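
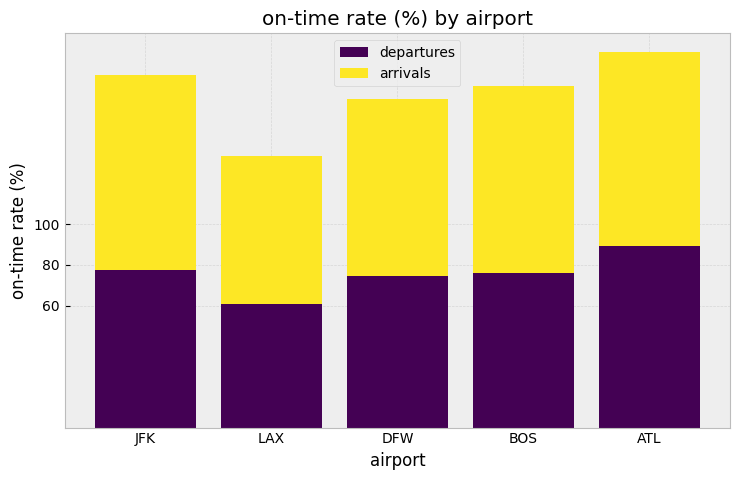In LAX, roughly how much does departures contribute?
≈ 60

departures top ≈ 60, bottom ≈ 0; segment ≈ 60.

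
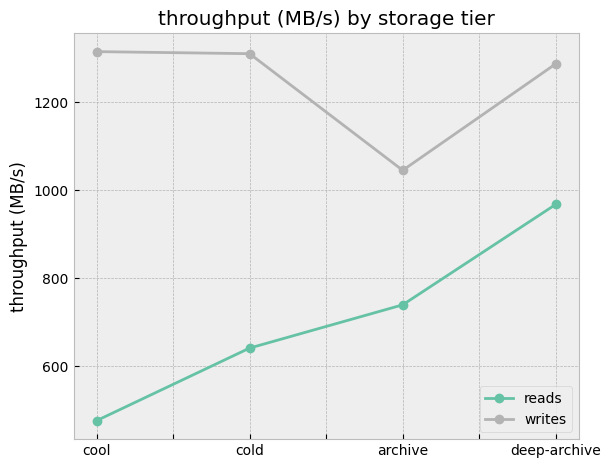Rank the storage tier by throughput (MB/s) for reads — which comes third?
Top 4 for reads: deep-archive ≈ 1000, archive ≈ 700, cold ≈ 600, cool ≈ 500.

cold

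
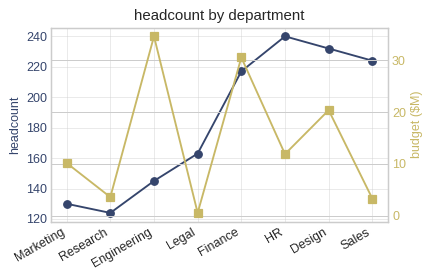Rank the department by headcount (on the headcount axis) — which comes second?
Top 3 (on the headcount axis): HR ≈ 240, Design ≈ 230, Sales ≈ 220.

Design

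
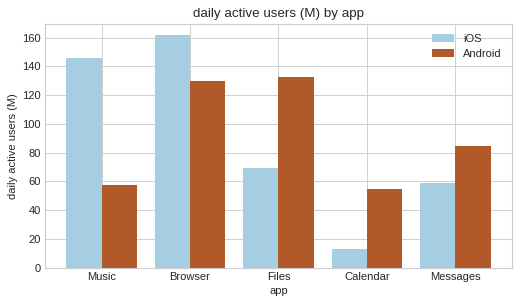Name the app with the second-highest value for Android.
Browser

Top 3 for Android: Files ≈ 140, Browser ≈ 120, Messages ≈ 80.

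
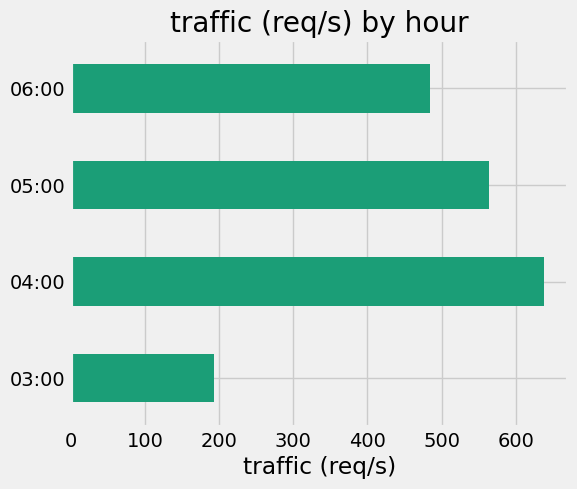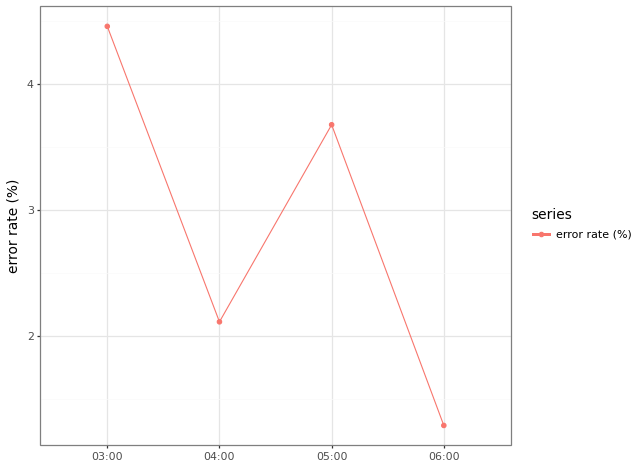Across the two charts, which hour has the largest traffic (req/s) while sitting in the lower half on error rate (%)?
04:00

Chart 2 median error rate (%) ≈ 3; below-median hours: 04:00, 06:00. Among those, 04:00 has the highest traffic (req/s) (≈ 600).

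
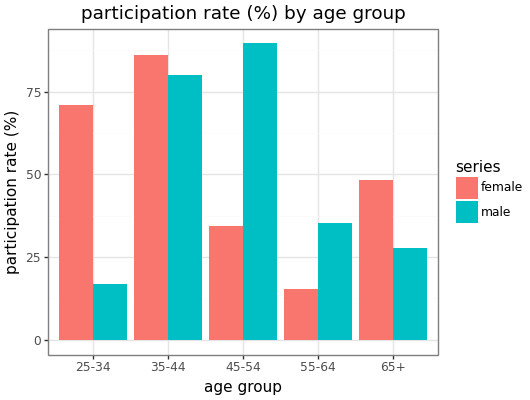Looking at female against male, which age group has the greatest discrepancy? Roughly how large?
45-54: female ≈ 30, male ≈ 90 → gap ≈ 60. Next-largest (25-34) is only ≈ 50.

45-54, ≈ 60 %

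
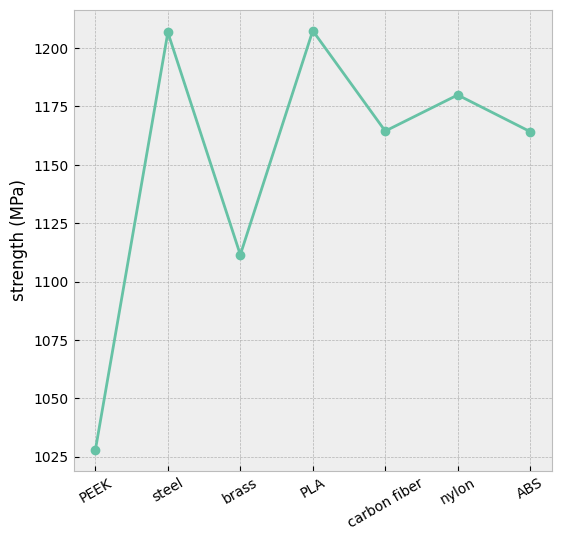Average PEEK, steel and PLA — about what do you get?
(1020 + 1200 + 1200) / 3 ≈ 1140.

≈ 1140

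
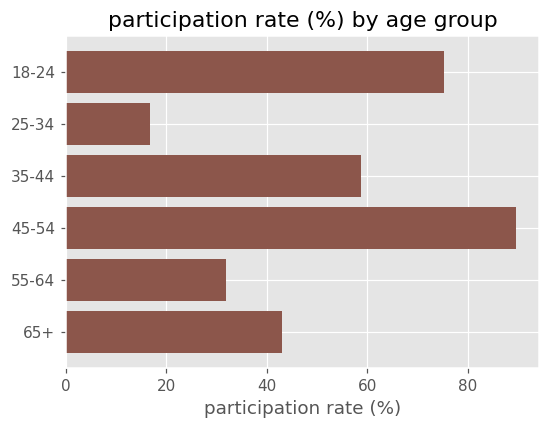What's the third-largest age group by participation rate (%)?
35-44

Top 4: 45-54 ≈ 90, 18-24 ≈ 80, 35-44 ≈ 60, 65+ ≈ 40.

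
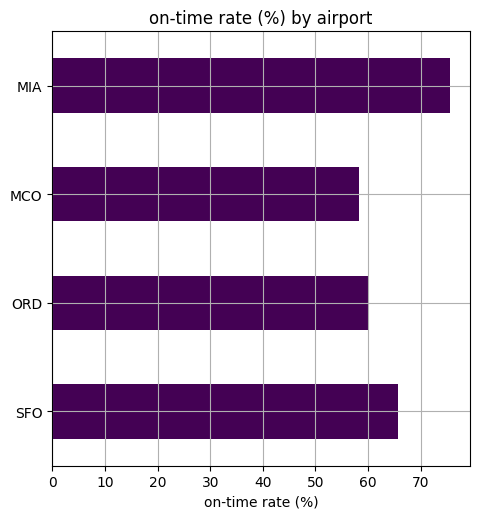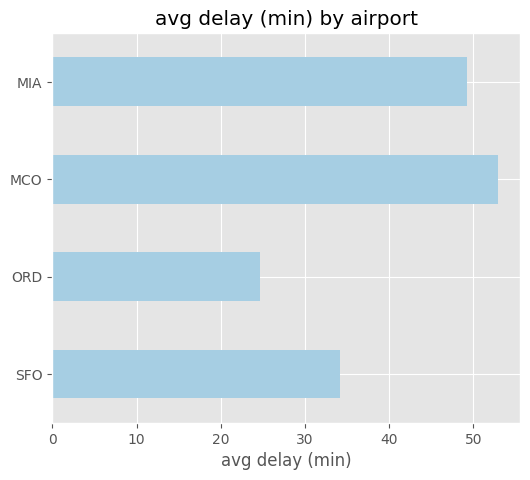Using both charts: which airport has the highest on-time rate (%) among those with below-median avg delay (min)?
Chart 2 median avg delay (min) ≈ 40; below-median airports: SFO, ORD. Among those, SFO has the highest on-time rate (%) (≈ 70).

SFO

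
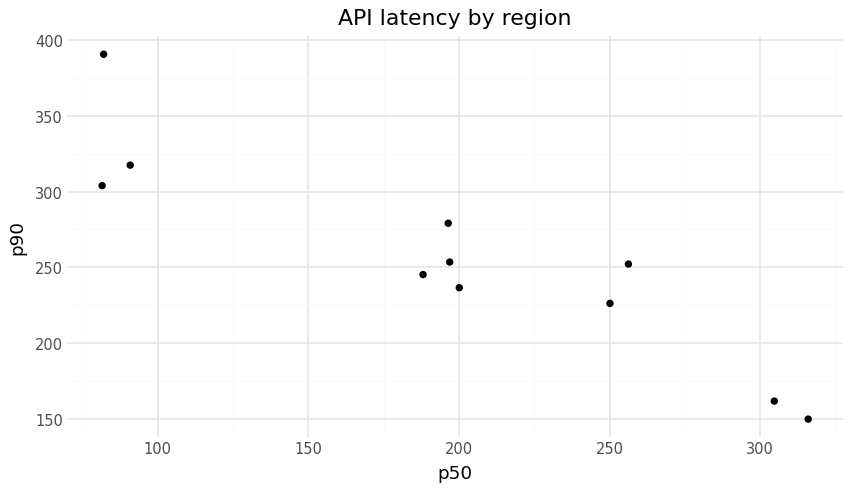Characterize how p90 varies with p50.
negative, strong

Points are negatively correlated; strong (|r| ≈ 0.9).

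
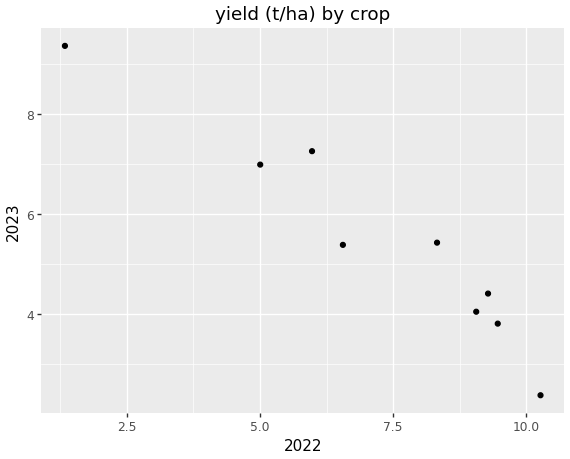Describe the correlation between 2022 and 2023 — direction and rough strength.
Points are negatively correlated; strong (|r| ≈ 1.0).

negative, strong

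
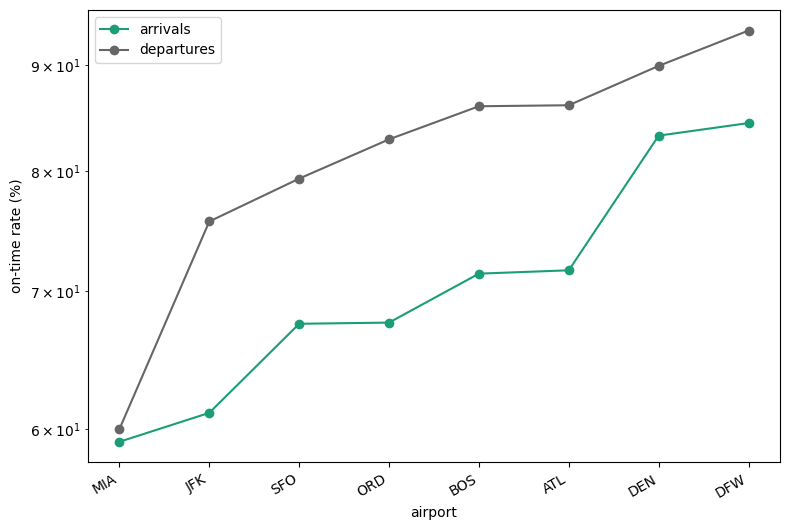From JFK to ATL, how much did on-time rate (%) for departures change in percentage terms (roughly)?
JFK ≈ 75, ATL ≈ 85; (85 − 75) / 75 ≈ +13.3%.

≈ +13.3%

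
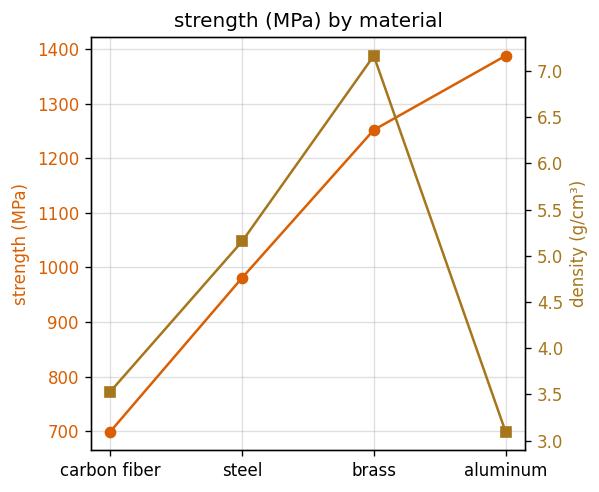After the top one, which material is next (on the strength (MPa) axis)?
Top 3 (on the strength (MPa) axis): aluminum ≈ 1400, brass ≈ 1300, steel ≈ 1000.

brass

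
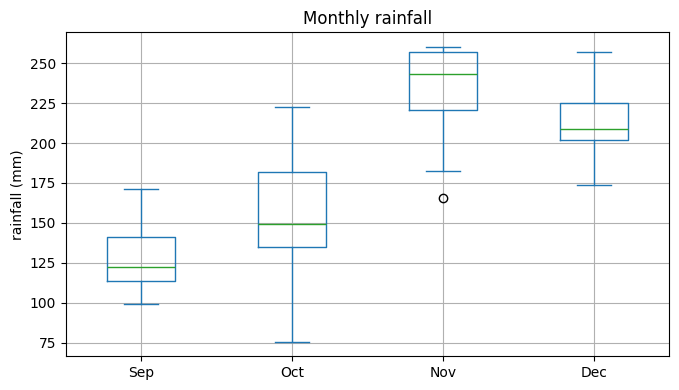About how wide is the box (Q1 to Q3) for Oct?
Q3 ≈ 180, Q1 ≈ 130; IQR ≈ 50.

≈ 50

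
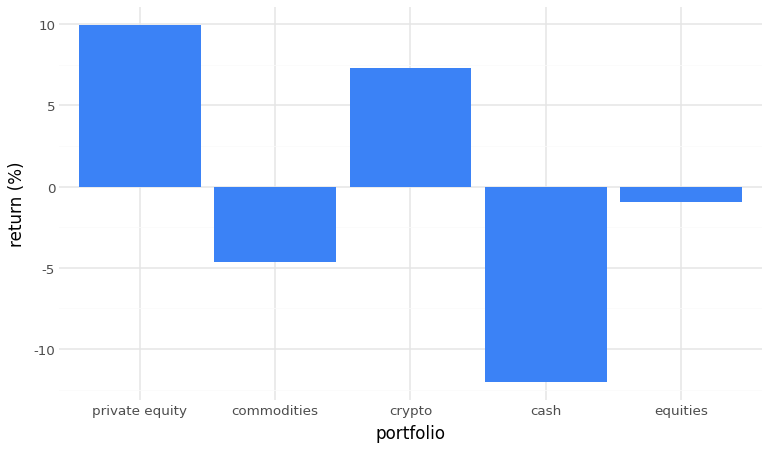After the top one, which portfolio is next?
Top 3: private equity ≈ 10, crypto ≈ 8, equities ≈ 0.

crypto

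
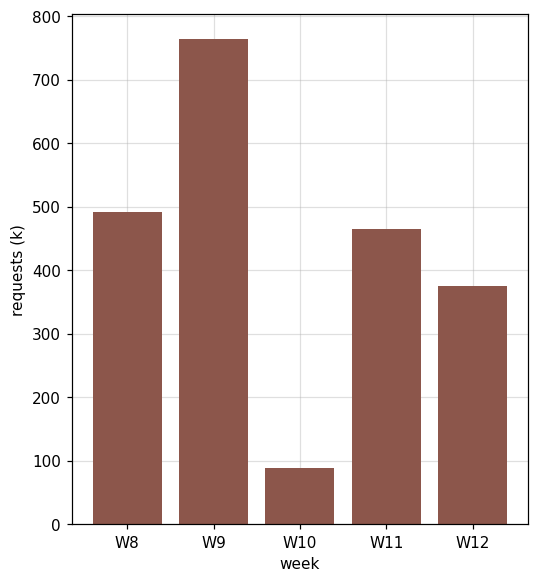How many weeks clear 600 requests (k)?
1

Above 600: W9.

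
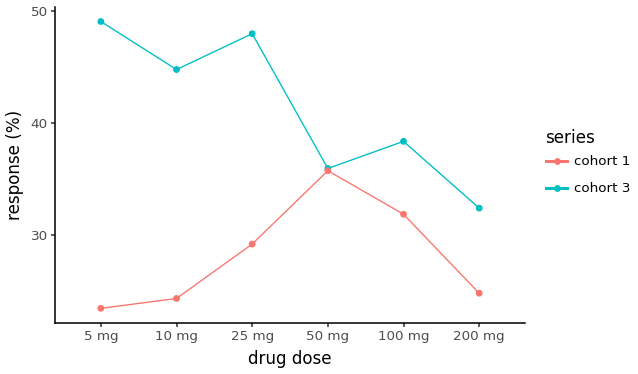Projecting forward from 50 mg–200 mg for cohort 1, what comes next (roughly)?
≈ 20

Last three: 35, 30, 25 → slope ≈ -5/step → next ≈ 20.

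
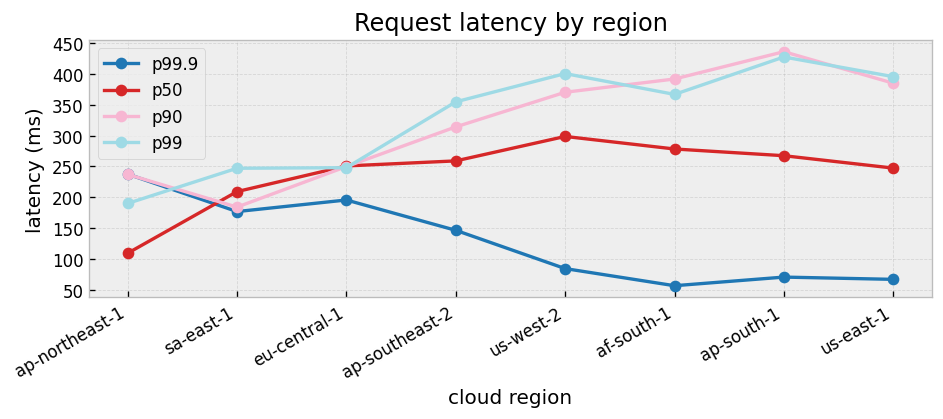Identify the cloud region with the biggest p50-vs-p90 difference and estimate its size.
ap-south-1, ≈ 200 ms

ap-south-1: p50 ≈ 250, p90 ≈ 450 → gap ≈ 200. Next-largest (us-east-1) is only ≈ 150.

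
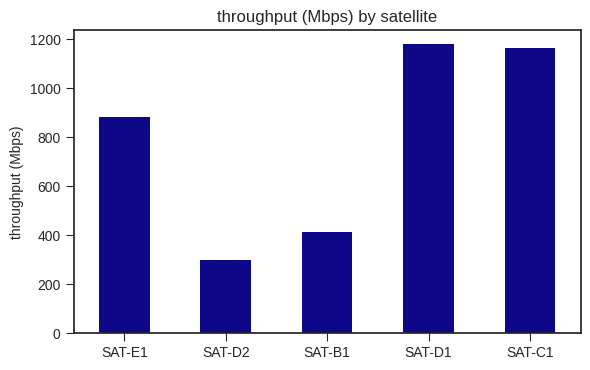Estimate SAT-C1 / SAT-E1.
≈ 1.33×

SAT-C1 ≈ 1200, SAT-E1 ≈ 900; 1200/900 ≈ 1.33.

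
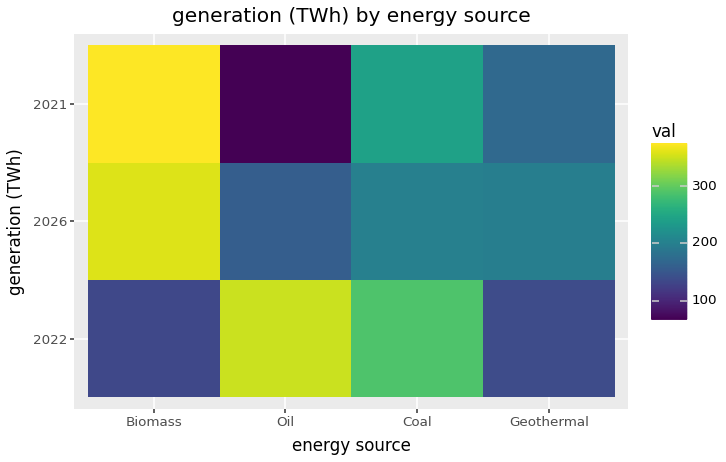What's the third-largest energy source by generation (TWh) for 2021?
Geothermal

Top 4 for 2021: Biomass ≈ 400, Coal ≈ 250, Geothermal ≈ 150, Oil ≈ 50.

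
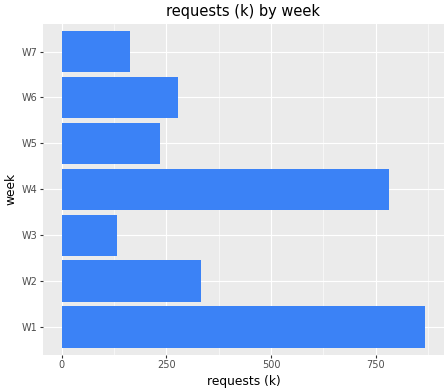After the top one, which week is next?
W4

Top 3: W1 ≈ 900, W4 ≈ 800, W2 ≈ 300.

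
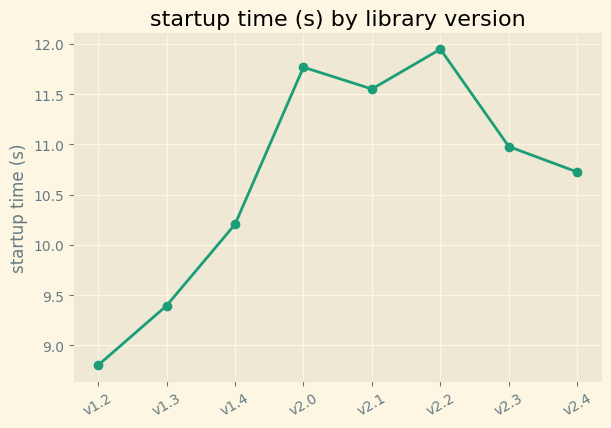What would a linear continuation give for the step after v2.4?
≈ 9.75

Last three: 12.0, 11.0, 10.5 → slope ≈ -0.75/step → next ≈ 9.75.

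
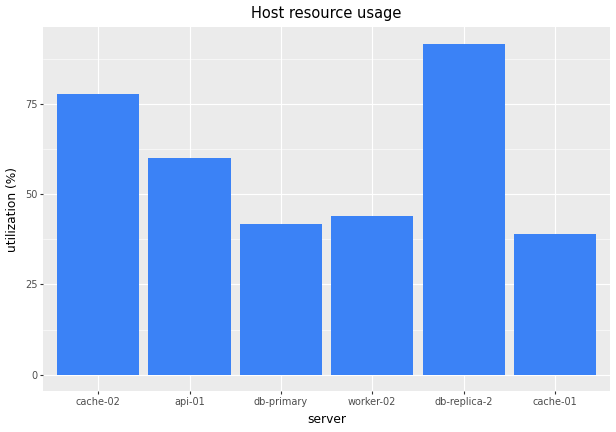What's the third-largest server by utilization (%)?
api-01

Top 4: db-replica-2 ≈ 90, cache-02 ≈ 80, api-01 ≈ 60, worker-02 ≈ 40.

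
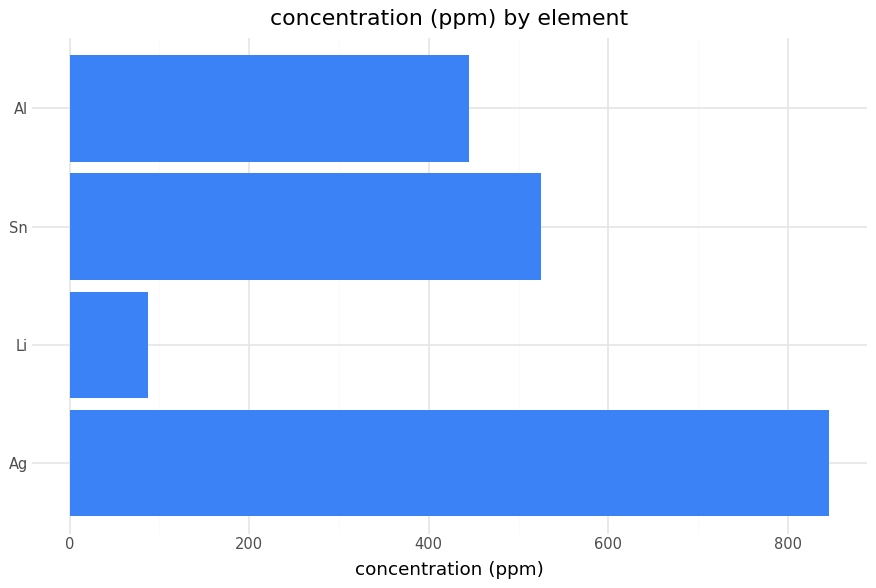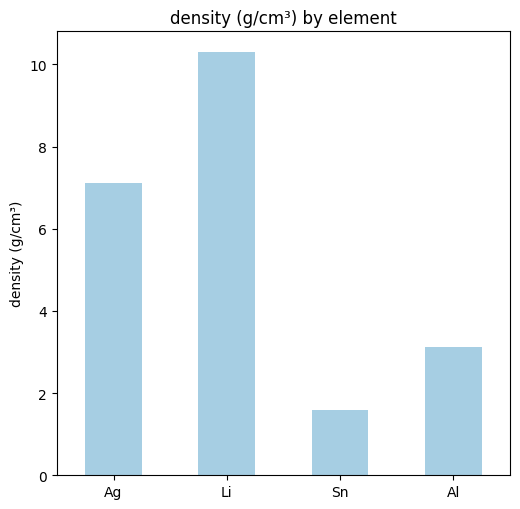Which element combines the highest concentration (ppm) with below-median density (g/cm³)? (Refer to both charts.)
Sn

Chart 2 median density (g/cm³) ≈ 5; below-median elements: Sn, Al. Among those, Sn has the highest concentration (ppm) (≈ 500).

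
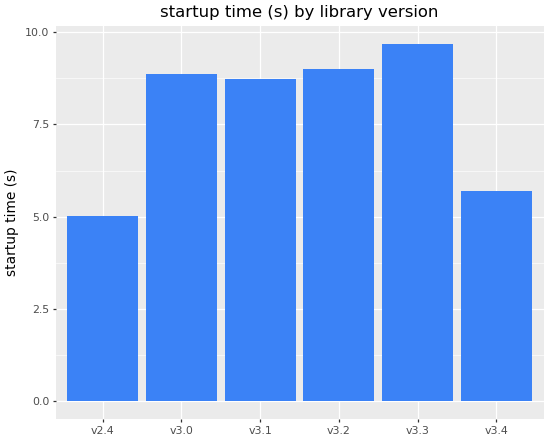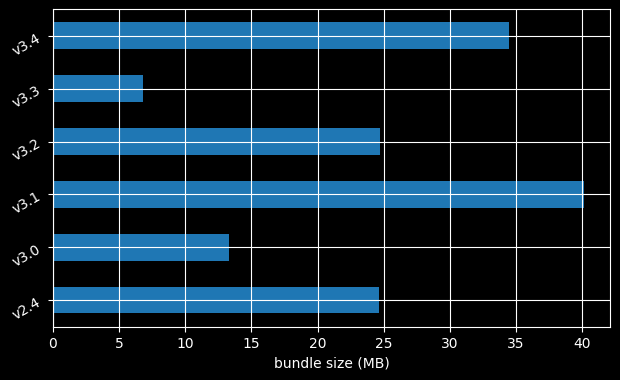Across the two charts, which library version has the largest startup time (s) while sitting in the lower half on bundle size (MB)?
v3.3

Chart 2 median bundle size (MB) ≈ 25; below-median library versions: v2.4, v3.0, v3.3. Among those, v3.3 has the highest startup time (s) (≈ 10).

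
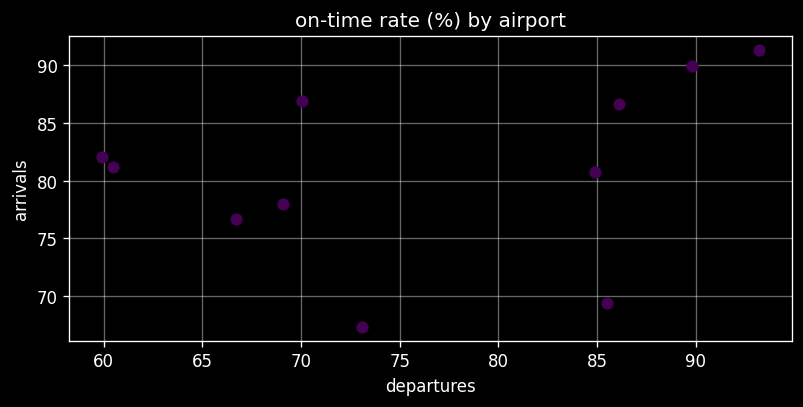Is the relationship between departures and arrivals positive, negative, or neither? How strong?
positive, weak

Points are positively correlated; weak (|r| ≈ 0.3).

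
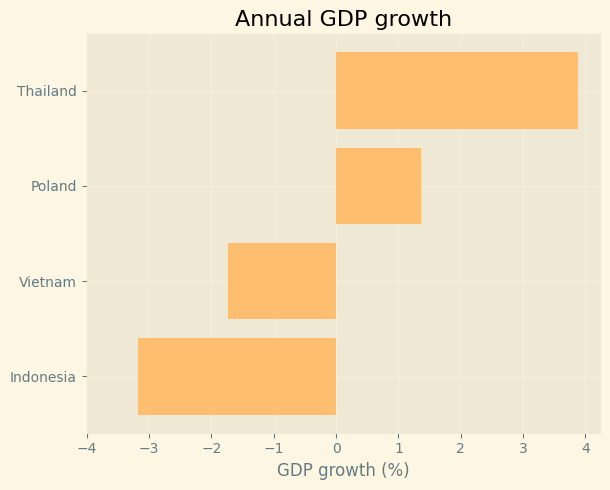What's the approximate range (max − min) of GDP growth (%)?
≈ 7

Max Thailand ≈ 4, min Indonesia ≈ -3; range ≈ 7.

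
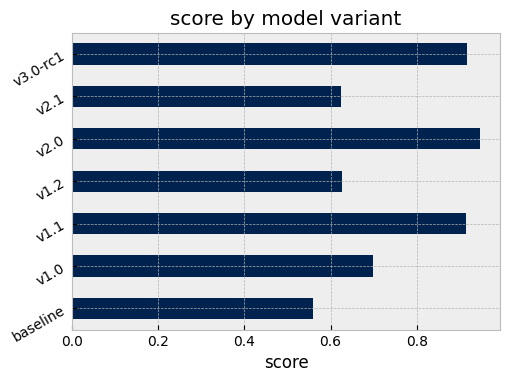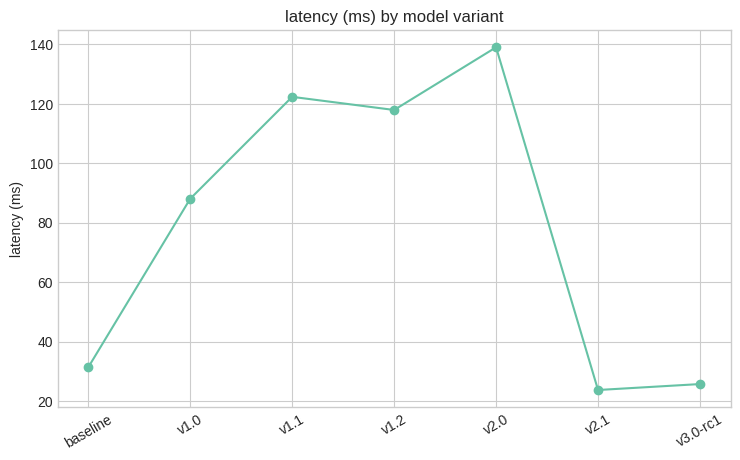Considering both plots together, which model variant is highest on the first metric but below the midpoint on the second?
v3.0-rc1

Chart 2 median latency (ms) ≈ 80; below-median model variants: baseline, v2.1, v3.0-rc1. Among those, v3.0-rc1 has the highest score (≈ 0.9).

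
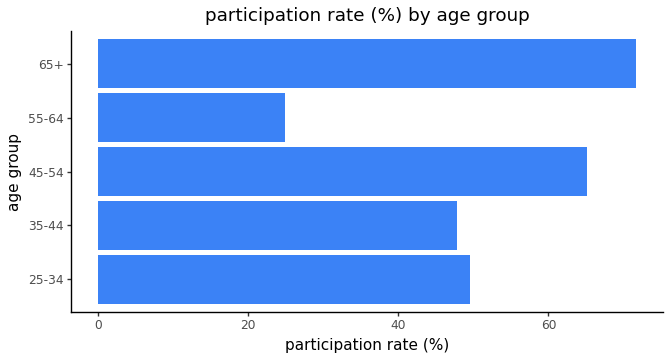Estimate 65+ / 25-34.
65+ ≈ 70, 25-34 ≈ 50; 70/50 ≈ 1.4.

≈ 1.4×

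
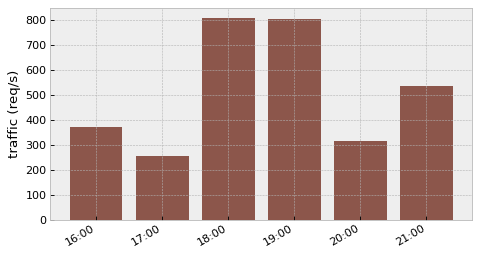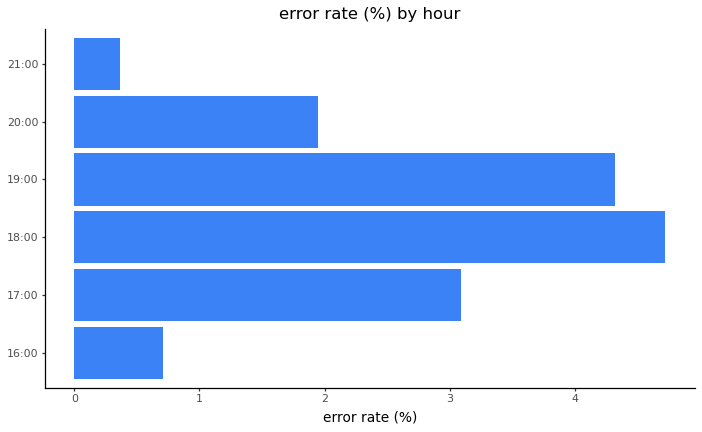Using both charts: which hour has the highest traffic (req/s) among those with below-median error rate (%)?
21:00

Chart 2 median error rate (%) ≈ 2.5; below-median hours: 16:00, 20:00, 21:00. Among those, 21:00 has the highest traffic (req/s) (≈ 500).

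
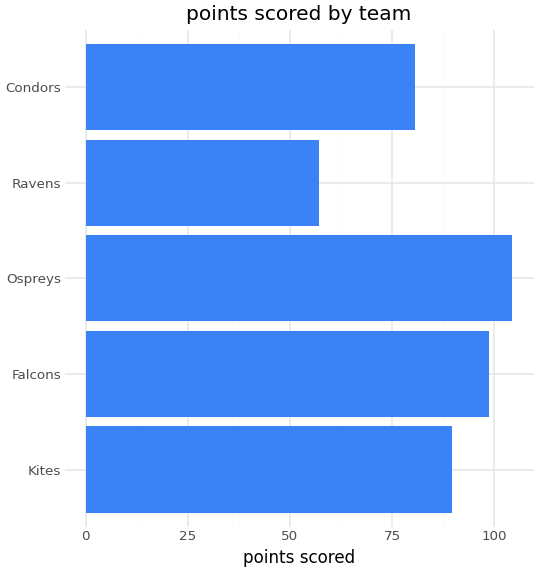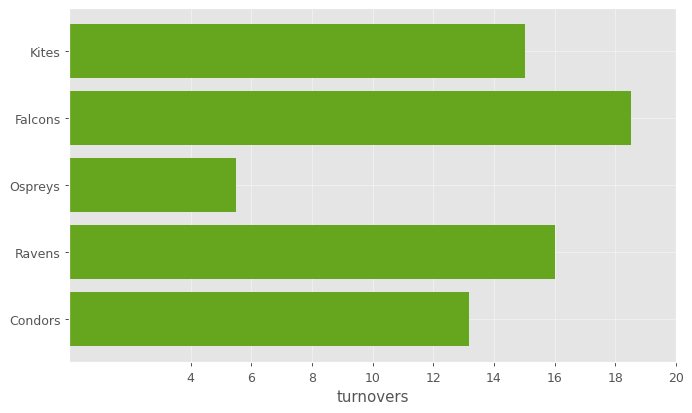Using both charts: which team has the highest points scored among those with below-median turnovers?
Ospreys

Chart 2 median turnovers ≈ 16; below-median teams: Ospreys, Condors. Among those, Ospreys has the highest points scored (≈ 100).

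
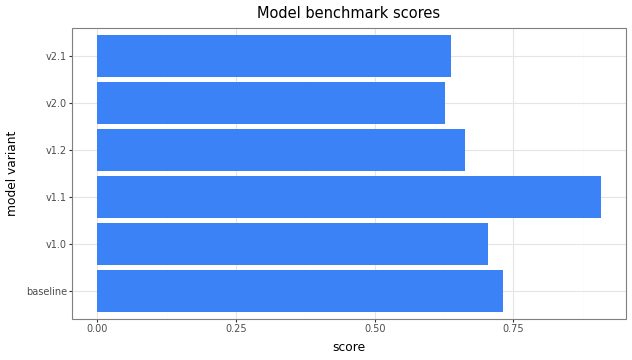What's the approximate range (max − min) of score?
≈ 0.3

Max v1.1 ≈ 0.9, min v2.0 ≈ 0.6; range ≈ 0.3.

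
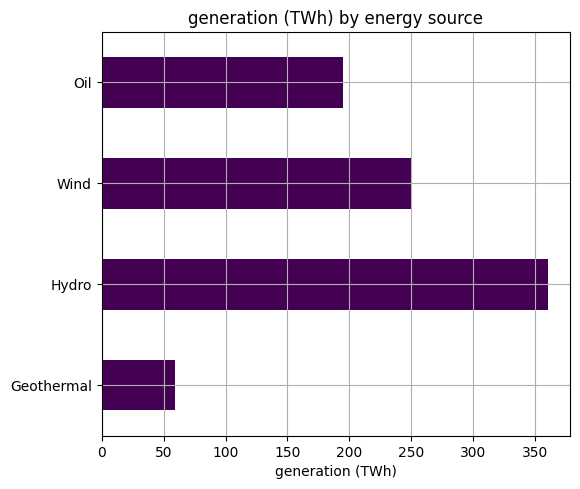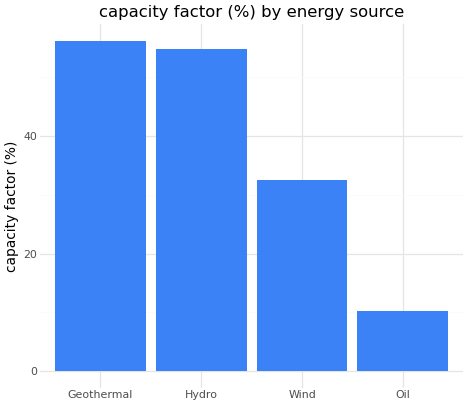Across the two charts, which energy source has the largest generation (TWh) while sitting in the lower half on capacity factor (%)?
Wind

Chart 2 median capacity factor (%) ≈ 40; below-median energy sources: Wind, Oil. Among those, Wind has the highest generation (TWh) (≈ 250).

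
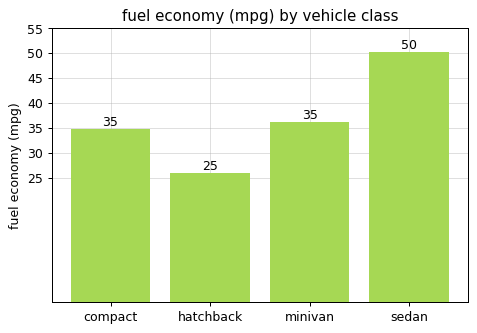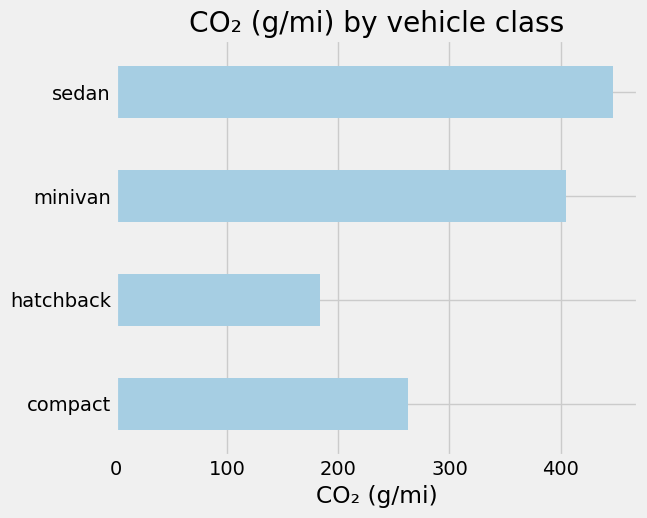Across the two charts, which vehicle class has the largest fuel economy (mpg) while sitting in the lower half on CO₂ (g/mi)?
Chart 2 median CO₂ (g/mi) ≈ 350; below-median vehicle classes: compact, hatchback. Among those, compact has the highest fuel economy (mpg) (≈ 35).

compact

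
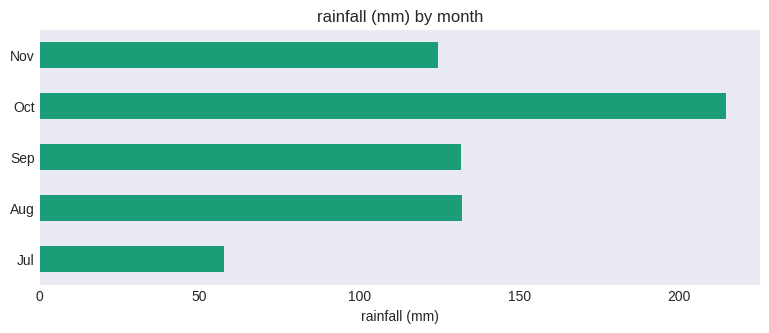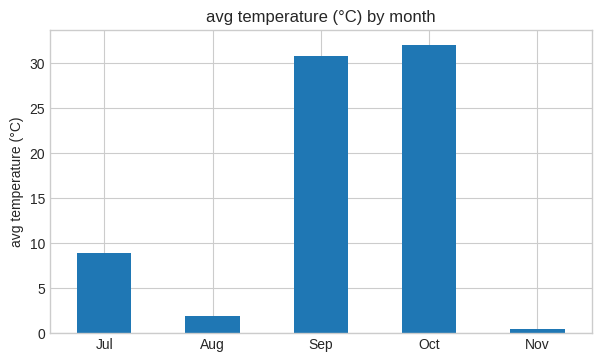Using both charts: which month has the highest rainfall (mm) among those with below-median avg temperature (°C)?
Aug

Chart 2 median avg temperature (°C) ≈ 10; below-median months: Aug, Nov. Among those, Aug has the highest rainfall (mm) (≈ 140).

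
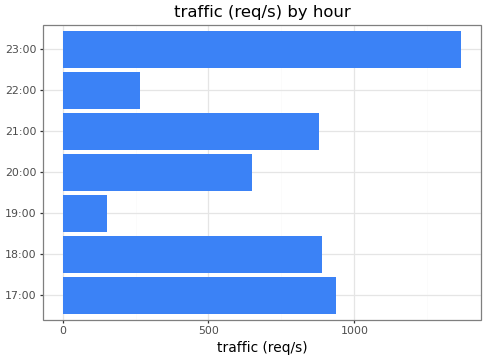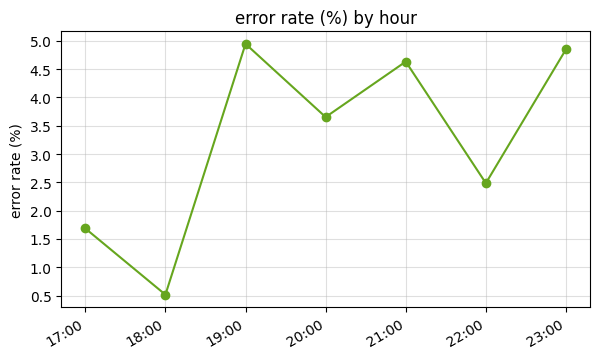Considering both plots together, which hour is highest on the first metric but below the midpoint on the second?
17:00

Chart 2 median error rate (%) ≈ 3.5; below-median hours: 17:00, 18:00, 22:00. Among those, 17:00 has the highest traffic (req/s) (≈ 1000).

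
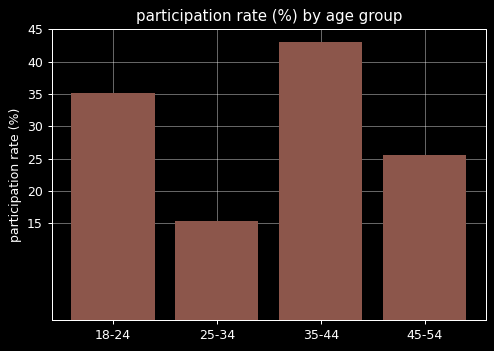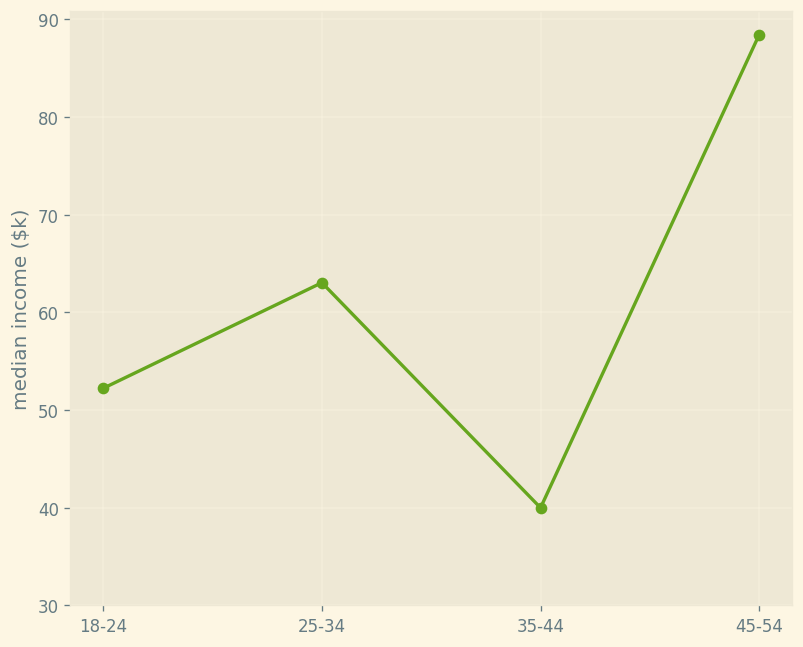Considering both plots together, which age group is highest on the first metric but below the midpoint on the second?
Chart 2 median median income ($k) ≈ 60; below-median age groups: 18-24, 35-44. Among those, 35-44 has the highest participation rate (%) (≈ 45).

35-44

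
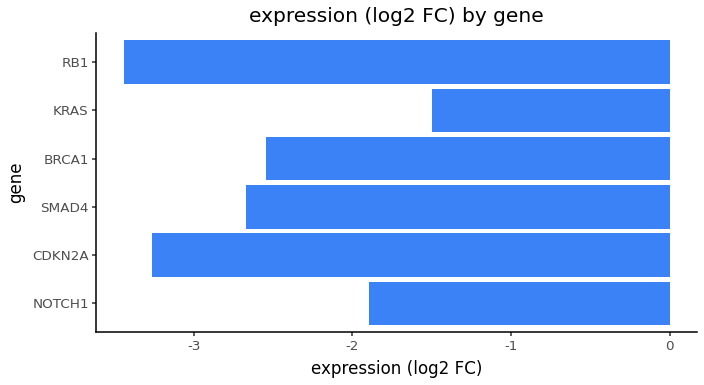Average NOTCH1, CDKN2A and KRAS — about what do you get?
(-1.8 + -3.2 + -1.4) / 3 ≈ -2.13.

≈ -2.13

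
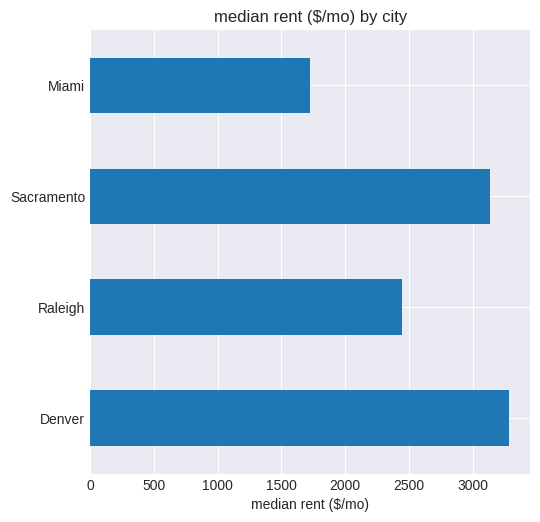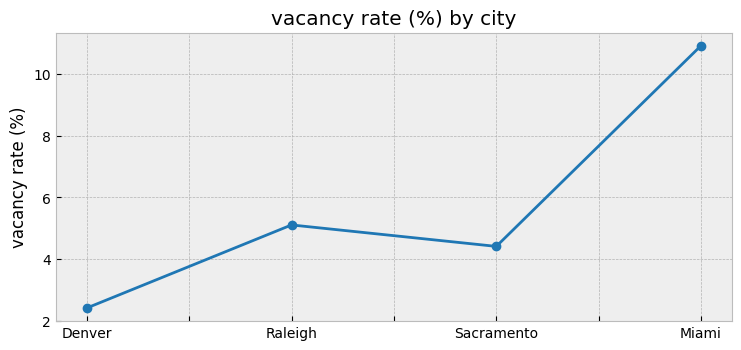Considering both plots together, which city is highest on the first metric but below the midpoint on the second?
Chart 2 median vacancy rate (%) ≈ 4; below-median cities: Denver, Sacramento. Among those, Denver has the highest median rent ($/mo) (≈ 3500).

Denver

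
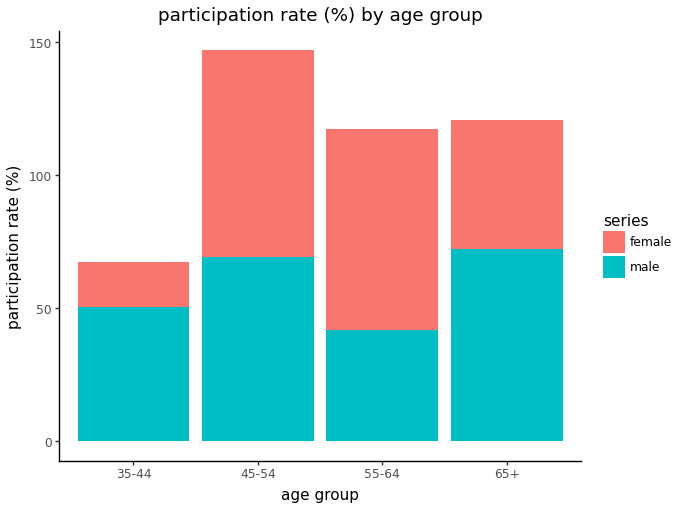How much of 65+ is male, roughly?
male top ≈ 80, bottom ≈ 0; segment ≈ 80.

≈ 80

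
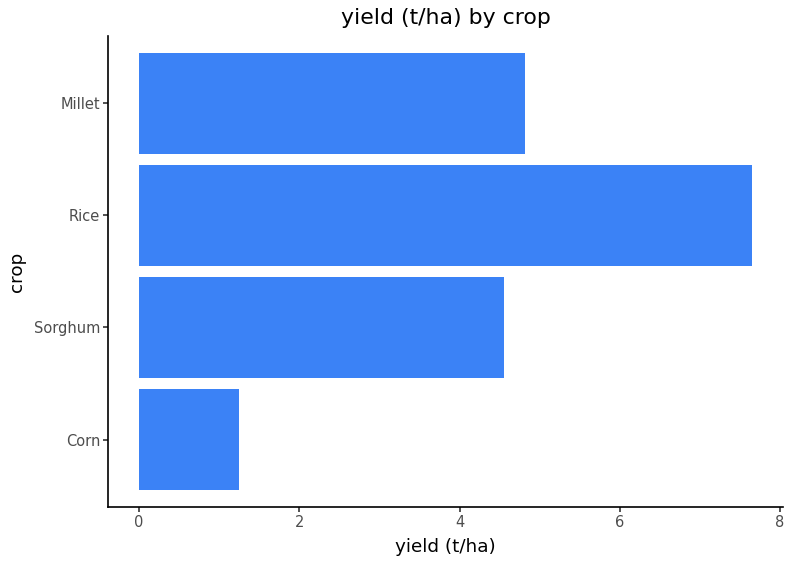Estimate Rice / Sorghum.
≈ 1.6×

Rice ≈ 8, Sorghum ≈ 5; 8/5 ≈ 1.6.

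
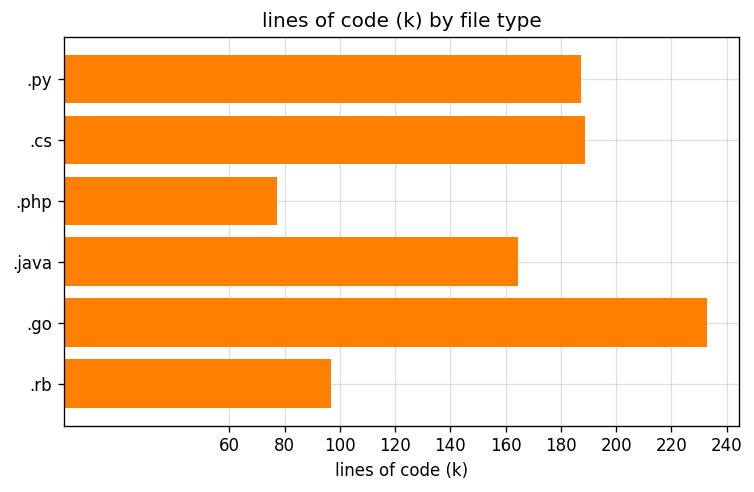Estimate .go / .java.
≈ 1.5×

.go ≈ 240, .java ≈ 160; 240/160 ≈ 1.5.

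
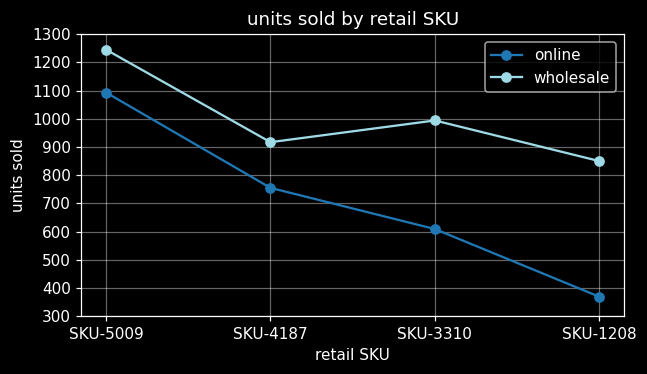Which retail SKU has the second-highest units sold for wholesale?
Top 3 for wholesale: SKU-5009 ≈ 1200, SKU-3310 ≈ 1000, SKU-4187 ≈ 900.

SKU-3310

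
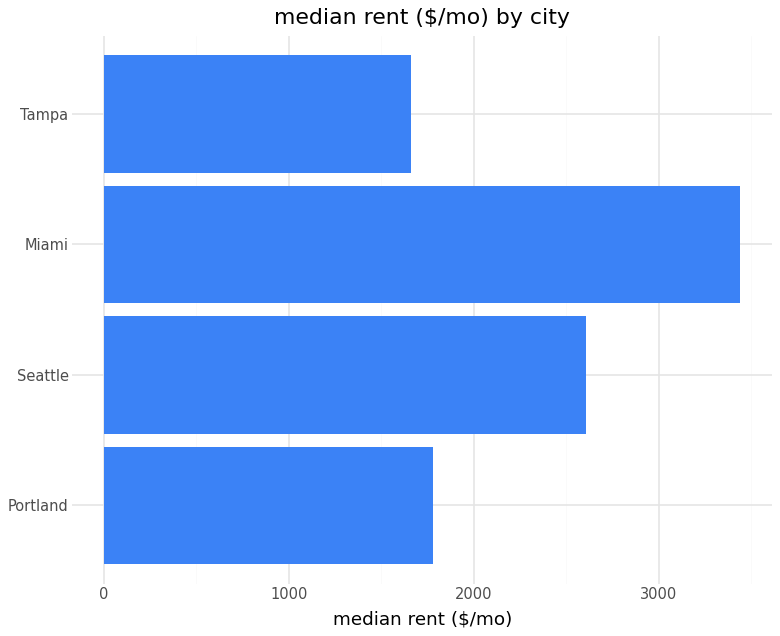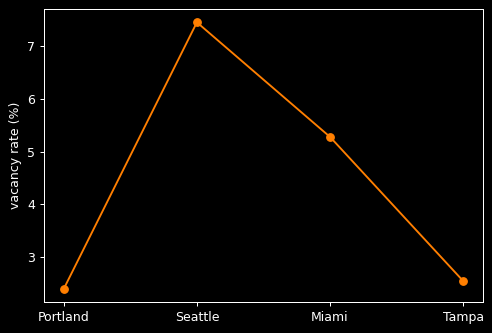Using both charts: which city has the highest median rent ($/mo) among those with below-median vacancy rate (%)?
Portland

Chart 2 median vacancy rate (%) ≈ 4; below-median cities: Portland, Tampa. Among those, Portland has the highest median rent ($/mo) (≈ 2000).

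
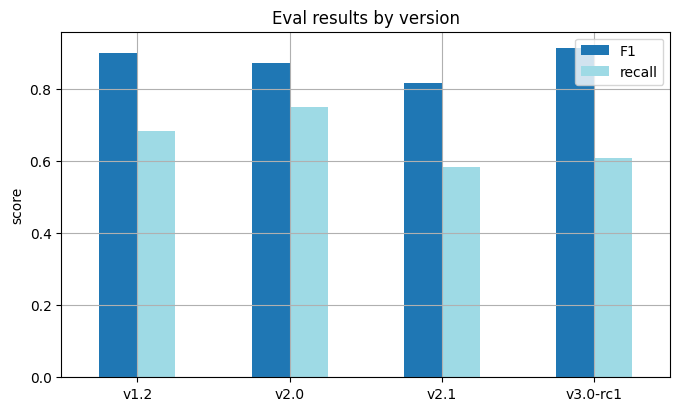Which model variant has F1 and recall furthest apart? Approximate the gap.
v3.0-rc1, ≈ 0.3

v3.0-rc1: F1 ≈ 0.9, recall ≈ 0.6 → gap ≈ 0.3. Next-largest (v2.1) is only ≈ 0.2.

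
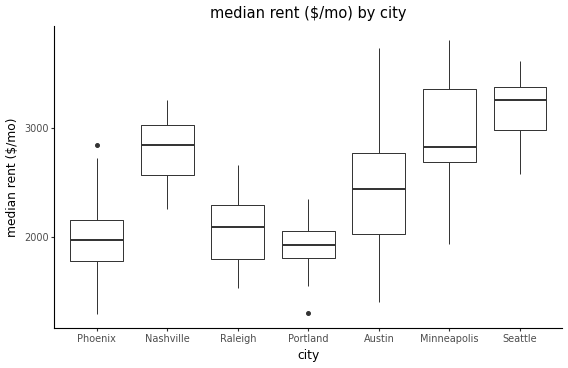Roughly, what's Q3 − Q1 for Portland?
≈ 200

Q3 ≈ 2000, Q1 ≈ 1800; IQR ≈ 200.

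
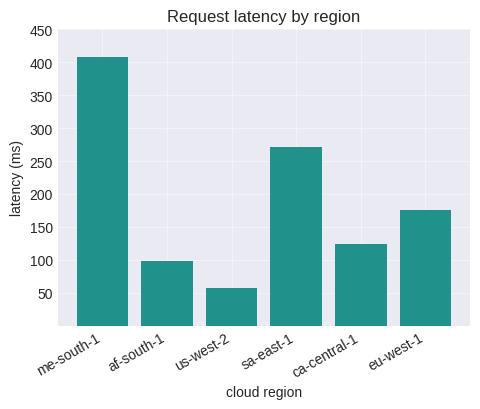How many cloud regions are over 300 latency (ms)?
1

Above 300: me-south-1.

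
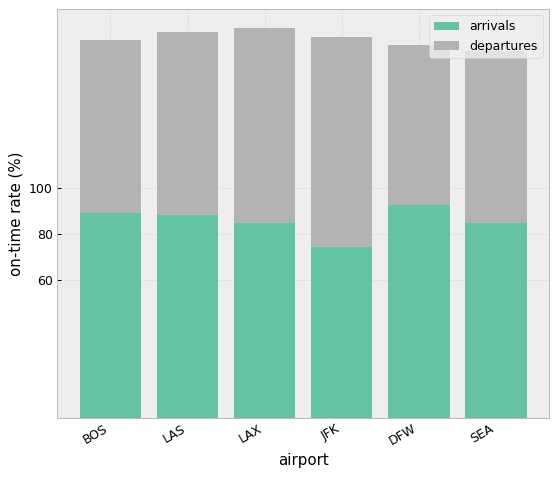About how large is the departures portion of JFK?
≈ 80

departures top ≈ 160, bottom ≈ 80; segment ≈ 80.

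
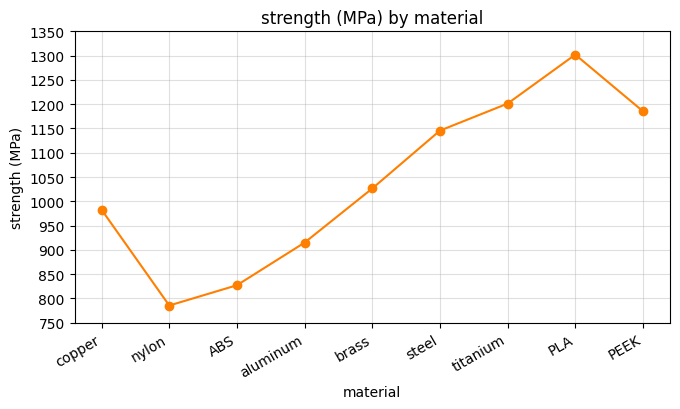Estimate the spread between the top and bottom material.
≈ 500

Max PLA ≈ 1300, min nylon ≈ 800; range ≈ 500.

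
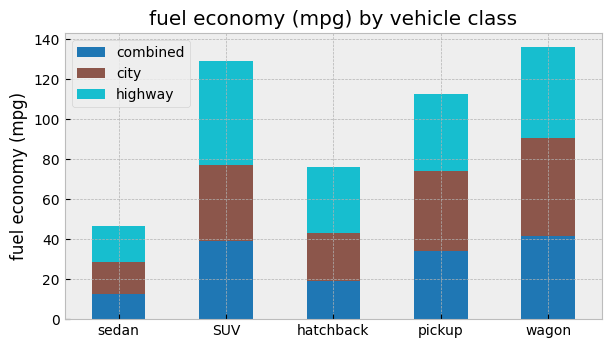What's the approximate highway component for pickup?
highway top ≈ 120, bottom ≈ 80; segment ≈ 40.

≈ 40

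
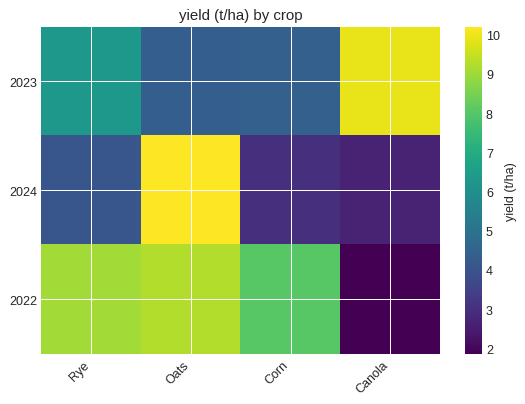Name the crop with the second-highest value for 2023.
Rye

Top 3 for 2023: Canola ≈ 10, Rye ≈ 6, Corn ≈ 4.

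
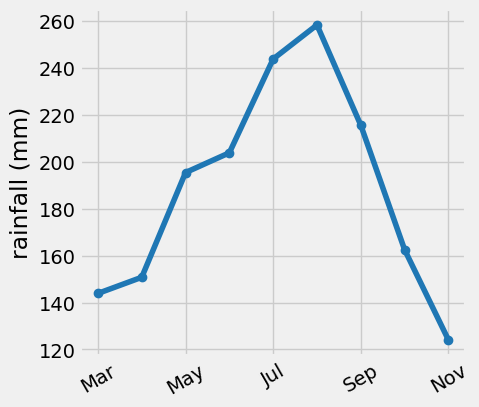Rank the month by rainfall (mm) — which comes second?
Top 3: Aug ≈ 260, Jul ≈ 240, Sep ≈ 220.

Jul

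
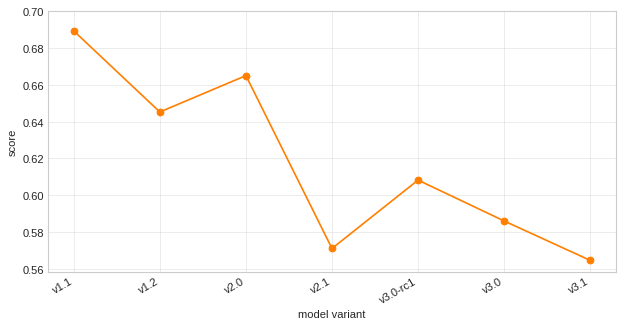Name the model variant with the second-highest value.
v2.0

Top 3: v1.1 ≈ 0.68, v2.0 ≈ 0.66, v1.2 ≈ 0.64.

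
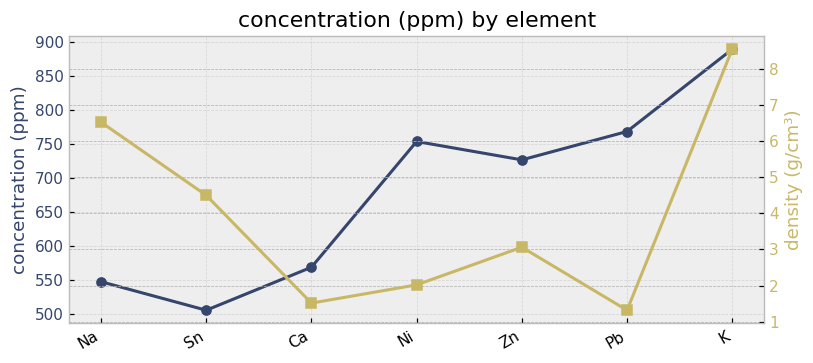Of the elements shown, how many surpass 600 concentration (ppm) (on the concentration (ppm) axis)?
4

Above 600: Ni, Zn, Pb, K.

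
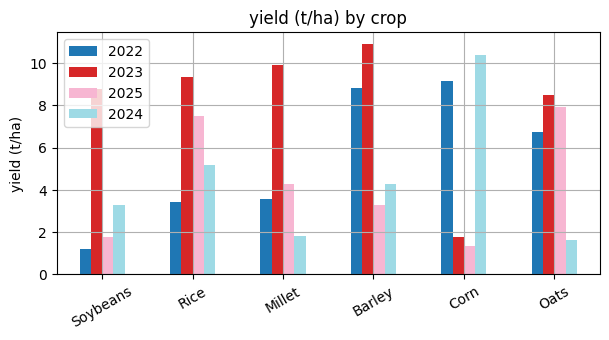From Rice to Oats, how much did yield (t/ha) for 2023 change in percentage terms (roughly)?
≈ -11.1%

Rice ≈ 9, Oats ≈ 8; (8 − 9) / 9 ≈ -11.1%.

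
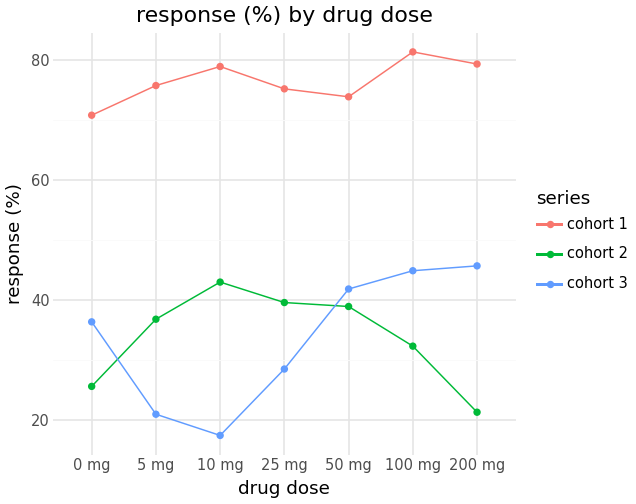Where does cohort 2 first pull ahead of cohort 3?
5 mg

0 mg: cohort 2 ≈ 30 vs cohort 3 ≈ 40 (not yet); 5 mg: cohort 2 ≈ 40 vs cohort 3 ≈ 20 (first crossover).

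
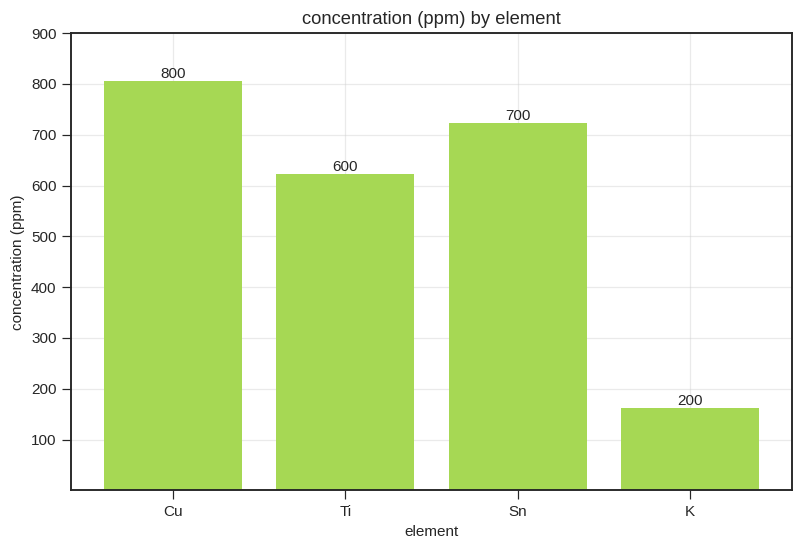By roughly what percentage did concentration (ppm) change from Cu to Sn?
≈ -12.5%

Cu ≈ 800, Sn ≈ 700; (700 − 800) / 800 ≈ -12.5%.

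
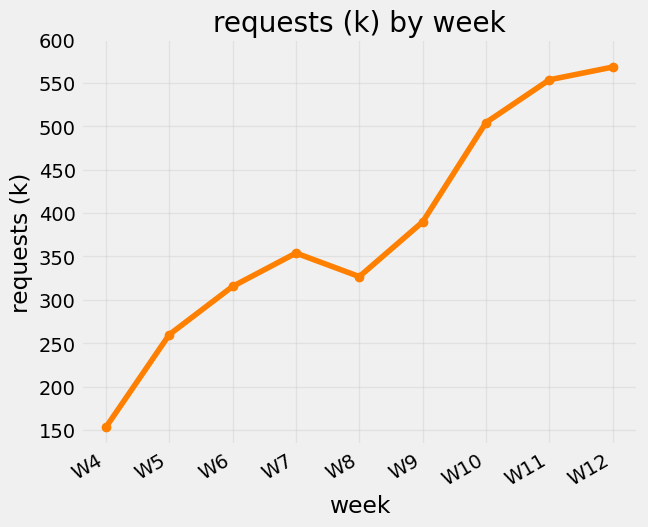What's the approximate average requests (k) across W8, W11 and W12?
(350 + 550 + 550) / 3 ≈ 483.

≈ 483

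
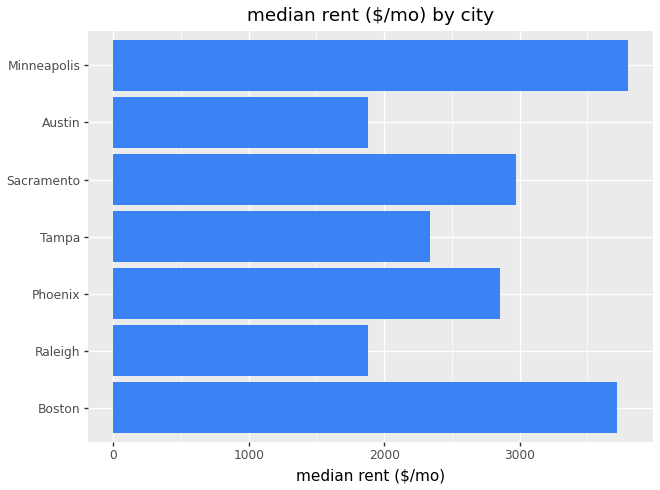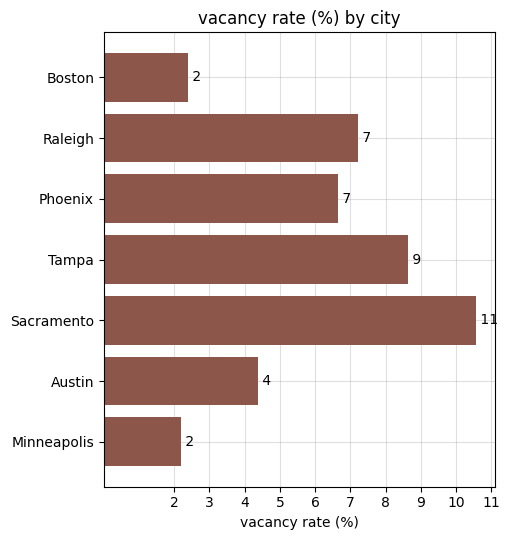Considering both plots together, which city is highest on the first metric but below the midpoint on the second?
Chart 2 median vacancy rate (%) ≈ 7; below-median cities: Boston, Austin, Minneapolis. Among those, Minneapolis has the highest median rent ($/mo) (≈ 4000).

Minneapolis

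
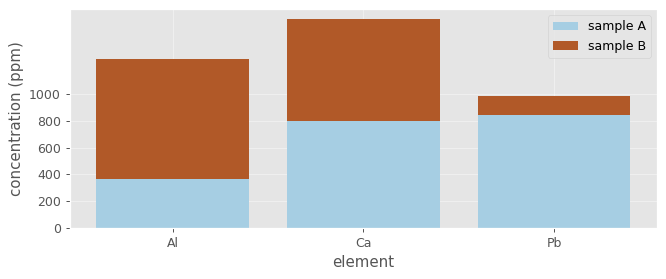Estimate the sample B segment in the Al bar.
≈ 800

sample B top ≈ 1200, bottom ≈ 400; segment ≈ 800.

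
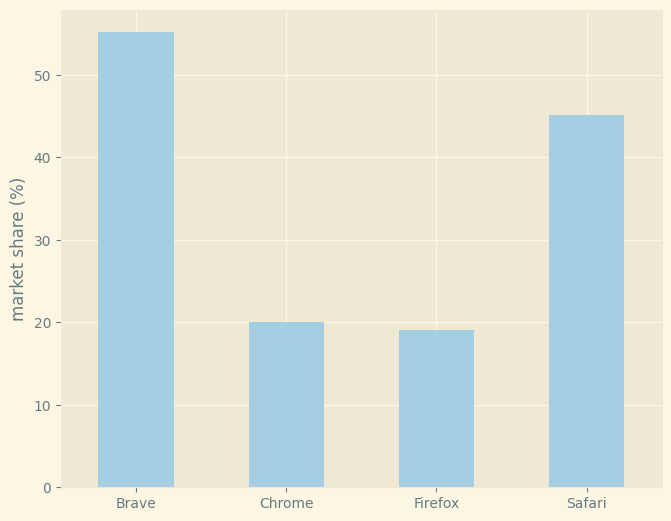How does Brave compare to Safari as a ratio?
Brave ≈ 55, Safari ≈ 45; 55/45 ≈ 1.22.

≈ 1.22×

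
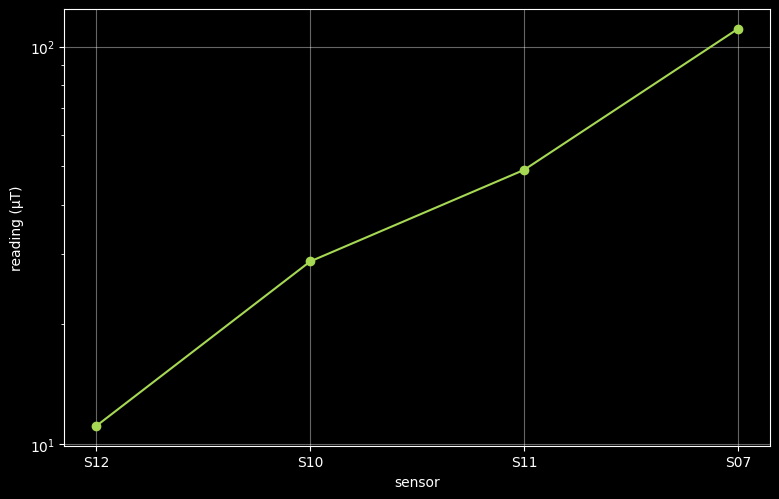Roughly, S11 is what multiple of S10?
≈ 1.67×

S11 ≈ 50, S10 ≈ 30; 50/30 ≈ 1.67.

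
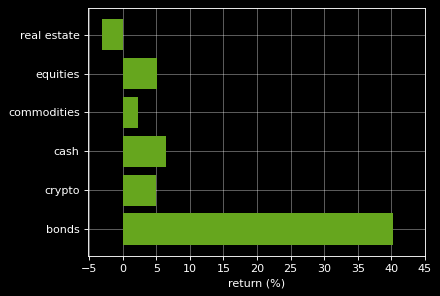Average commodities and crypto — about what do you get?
≈ 2

(0 + 5) / 2 ≈ 2.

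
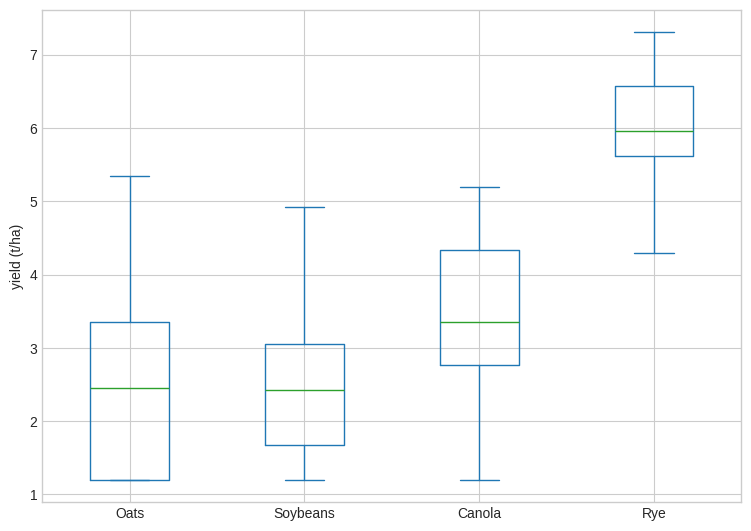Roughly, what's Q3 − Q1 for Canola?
≈ 1.5

Q3 ≈ 4.5, Q1 ≈ 3.0; IQR ≈ 1.5.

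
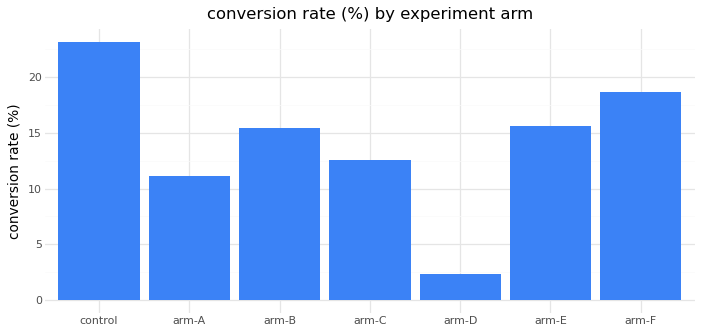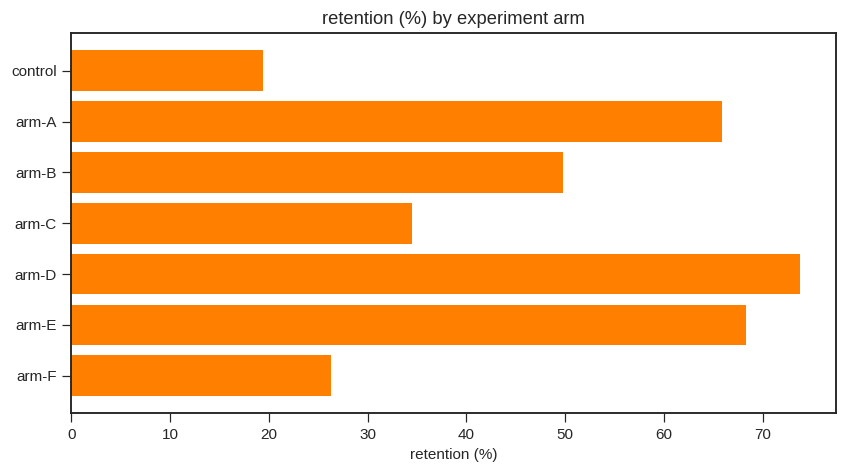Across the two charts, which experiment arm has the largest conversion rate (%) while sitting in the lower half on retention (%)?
Chart 2 median retention (%) ≈ 50; below-median experiment arms: control, arm-C, arm-F. Among those, control has the highest conversion rate (%) (≈ 25).

control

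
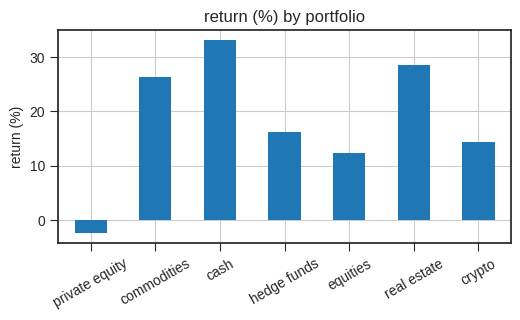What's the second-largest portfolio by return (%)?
real estate

Top 3: cash ≈ 35, real estate ≈ 30, commodities ≈ 25.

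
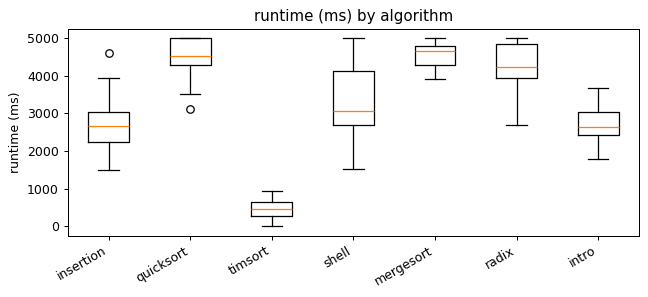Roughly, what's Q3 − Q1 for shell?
≈ 1500

Q3 ≈ 4000, Q1 ≈ 2500; IQR ≈ 1500.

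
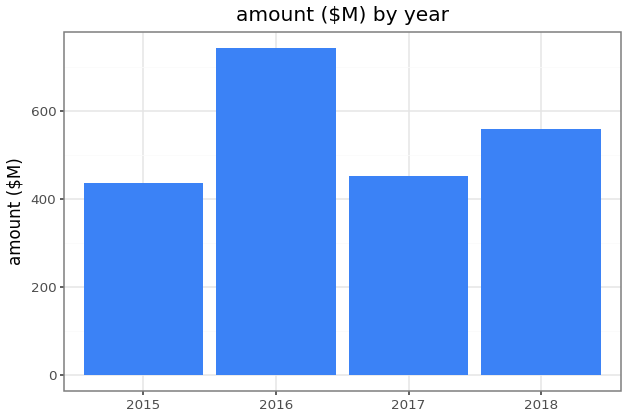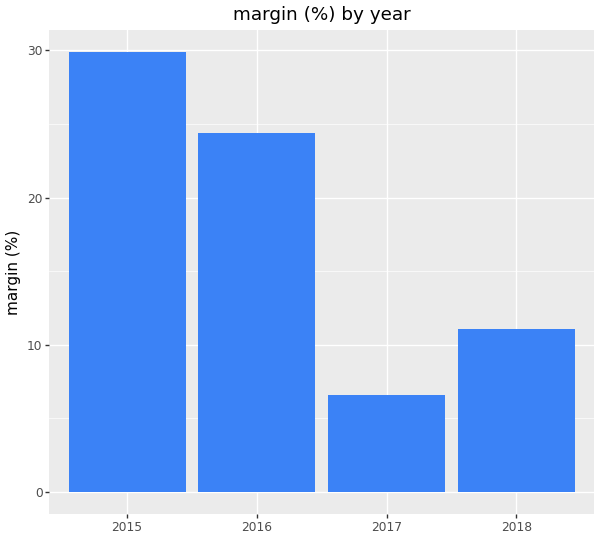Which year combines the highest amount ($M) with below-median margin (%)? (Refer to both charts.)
2018

Chart 2 median margin (%) ≈ 20; below-median years: 2017, 2018. Among those, 2018 has the highest amount ($M) (≈ 600).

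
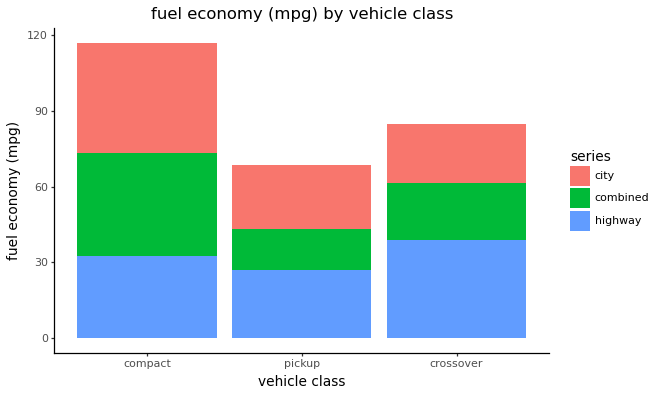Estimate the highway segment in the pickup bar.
≈ 30

highway top ≈ 30, bottom ≈ 0; segment ≈ 30.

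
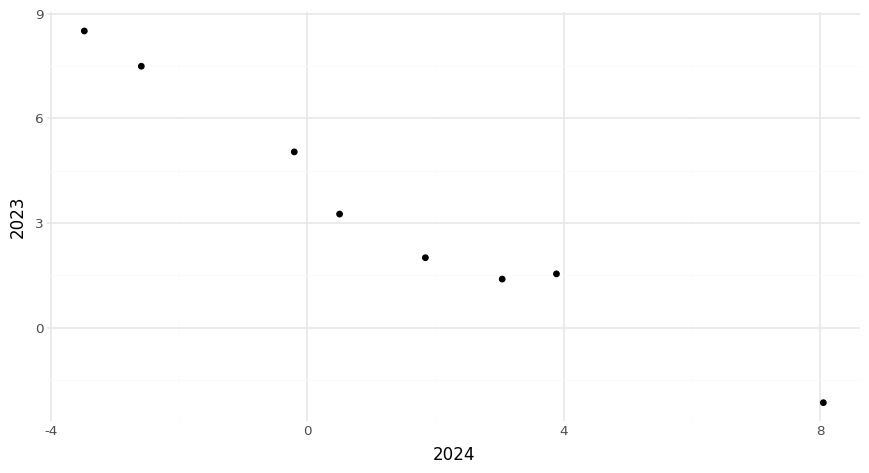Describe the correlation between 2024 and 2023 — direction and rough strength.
Points are negatively correlated; strong (|r| ≈ 1.0).

negative, strong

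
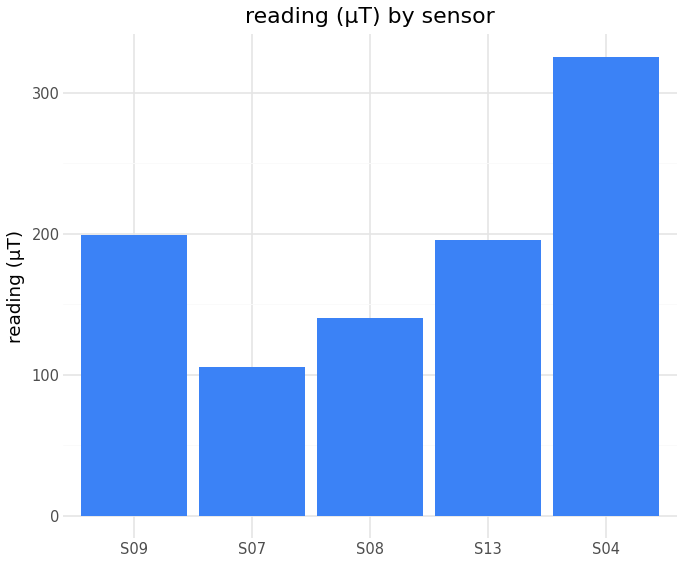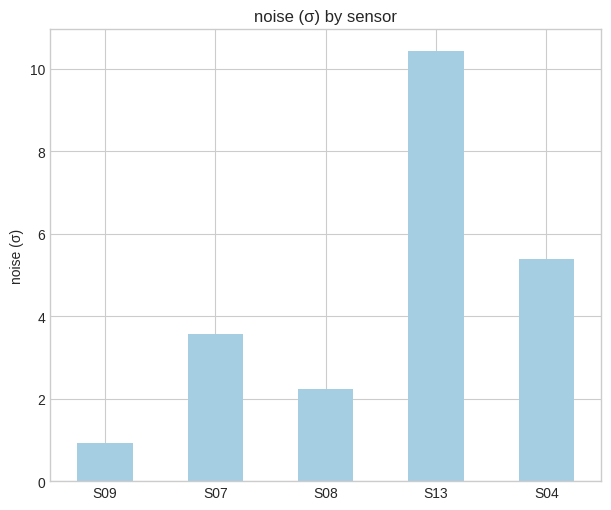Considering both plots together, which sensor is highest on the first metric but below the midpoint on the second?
Chart 2 median noise (σ) ≈ 4; below-median sensors: S09, S08. Among those, S09 has the highest reading (µT) (≈ 200).

S09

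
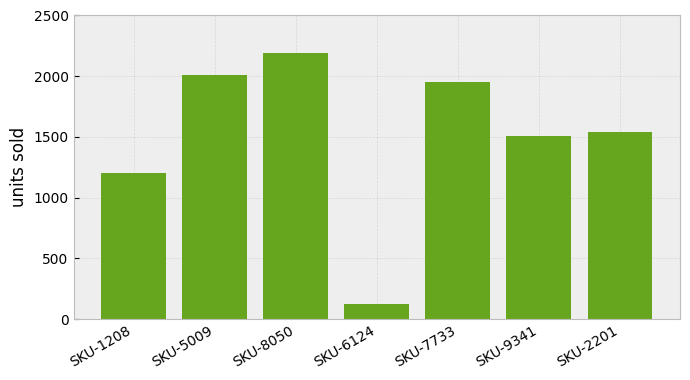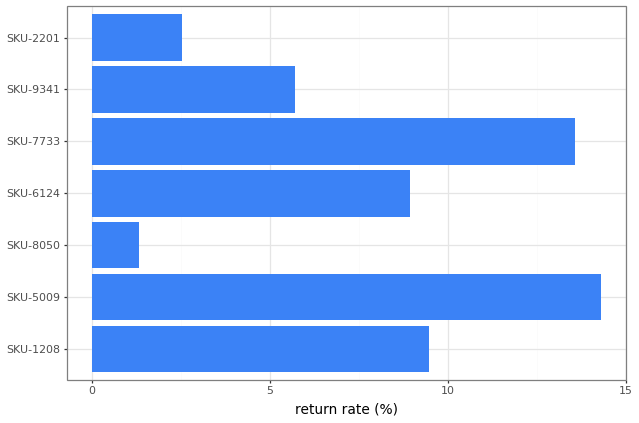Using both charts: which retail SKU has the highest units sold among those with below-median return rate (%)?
Chart 2 median return rate (%) ≈ 8; below-median retail SKUs: SKU-8050, SKU-9341, SKU-2201. Among those, SKU-8050 has the highest units sold (≈ 2000).

SKU-8050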